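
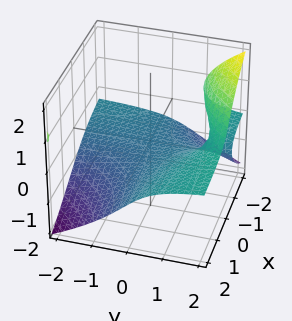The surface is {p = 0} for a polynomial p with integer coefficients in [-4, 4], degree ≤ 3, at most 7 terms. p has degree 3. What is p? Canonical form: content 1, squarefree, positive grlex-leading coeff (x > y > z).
The degree is 3 — the shape is more complex than any degree-2 surface.
Observable constraints: no x-intercept at any integer in the box.
Assembling these constraints gives the stated polynomial.

3*x*y*z + 3*z^3 - 2*y + 3*z + 3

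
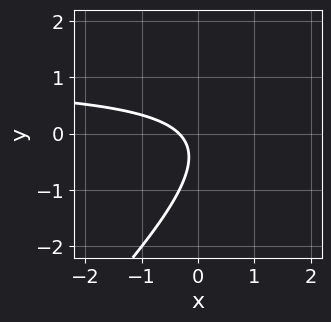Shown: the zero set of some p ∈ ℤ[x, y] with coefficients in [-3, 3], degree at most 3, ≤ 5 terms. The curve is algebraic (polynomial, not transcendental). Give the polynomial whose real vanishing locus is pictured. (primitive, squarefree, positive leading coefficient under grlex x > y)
3*x*y - 3*y^2 - 3*x - 2*y - 1

1. Degree: the shape is more complex than any degree-1 curve, so deg p = 2.
2. Checking where it meets the axes: the curve avoids every integer y-axis point in the box.
3. Assembling these constraints gives the stated polynomial.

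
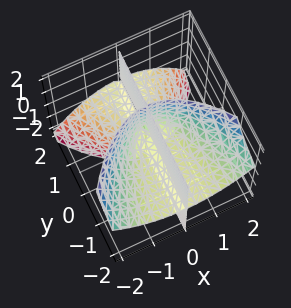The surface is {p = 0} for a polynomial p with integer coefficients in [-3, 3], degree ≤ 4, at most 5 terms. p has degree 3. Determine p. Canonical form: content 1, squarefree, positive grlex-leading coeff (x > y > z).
2*x^3 + 3*x*y*z - x*z

(a) The picture has 3 separate pieces. They look like related sheets of one shape, so recover p as a whole.
(b) The degree is 3 — a generic line meets the surface in up to 3 points.
(c) Checking where it meets the axes: the visible z-axis segment lies entirely on the surface; it meets the x-axis at x = 0 (among the integer gridlines); the visible y-axis segment lies entirely on the surface.
(d) Matching integer coefficients to the picture gives p.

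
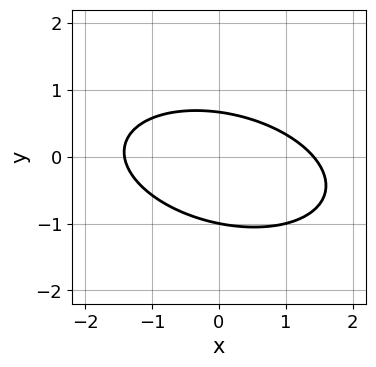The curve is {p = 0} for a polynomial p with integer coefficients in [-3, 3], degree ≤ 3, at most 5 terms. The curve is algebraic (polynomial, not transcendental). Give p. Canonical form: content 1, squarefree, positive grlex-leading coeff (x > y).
x^2 + x*y + 3*y^2 + y - 2

First, degree: the shape is more complex than any degree-1 curve, so deg p = 2.
Then, checking where it meets the axes: it crosses the y-axis at the gridline y = -1.
Finally, fitting integer coefficients to these (and the overall shape) gives p.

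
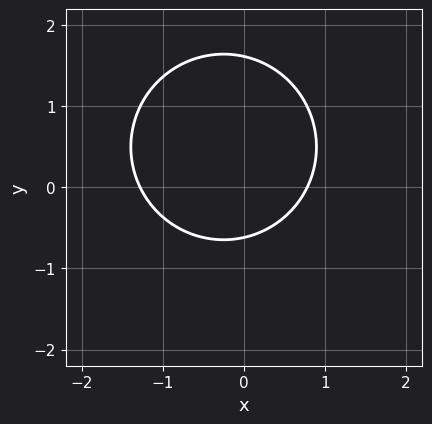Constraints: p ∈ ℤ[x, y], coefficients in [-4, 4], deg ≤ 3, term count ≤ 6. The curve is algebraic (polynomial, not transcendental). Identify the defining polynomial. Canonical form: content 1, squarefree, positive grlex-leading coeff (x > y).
First, the degree is 2 — the shape is more complex than any degree-1 curve.
Finally, matching integer coefficients to the picture gives p.

2*x^2 + 2*y^2 + x - 2*y - 2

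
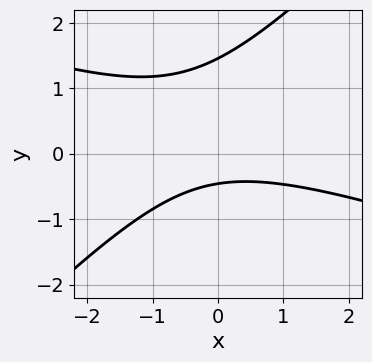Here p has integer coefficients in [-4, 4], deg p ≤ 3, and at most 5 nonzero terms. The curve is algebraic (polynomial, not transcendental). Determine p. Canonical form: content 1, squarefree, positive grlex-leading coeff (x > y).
Degree: a generic line meets the curve in up to 2 points, so deg p = 2.
Observable constraints: the curve avoids every integer x-axis point in the box.
Together with the visible shape, these determine p as stated.

x^2 + 2*x*y - 3*y^2 + 3*y + 2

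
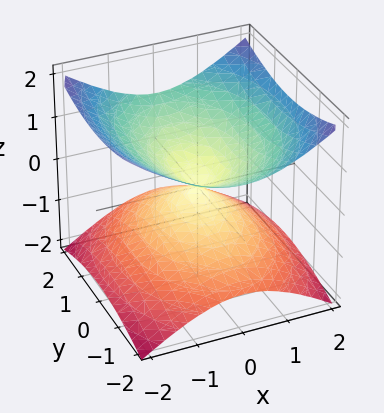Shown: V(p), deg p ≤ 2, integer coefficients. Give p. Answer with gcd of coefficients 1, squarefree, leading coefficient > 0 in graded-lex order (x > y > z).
2*x^2 + y^2 - 3*z^2

(a) deg p = 2. Two nappes meeting at a single point; a quadric.
(b) Symmetries: the z ↦ −z reflection is a symmetry, so z appears only in even powers; mirror symmetry x ↦ −x ⇒ only even powers of x; the y ↦ −y reflection is a symmetry, so y appears only in even powers.
(c) Against the integer gridlines: one x-axis crossing is at x = 0; it crosses the y-axis at the gridline y = 0.
(d) Together with the visible shape, these determine p as stated.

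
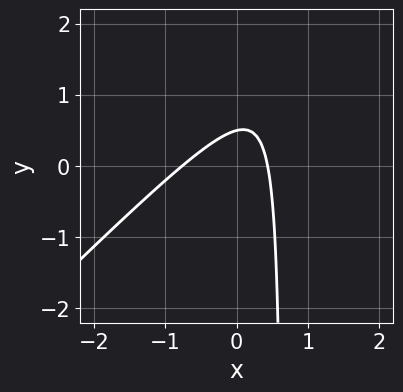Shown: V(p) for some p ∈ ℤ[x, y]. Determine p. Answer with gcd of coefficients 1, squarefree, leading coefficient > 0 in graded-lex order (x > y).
(a) The degree is 2 — a generic line meets the curve in up to 2 points.
(b) Solving for integer coefficients yields p as stated.

3*x^2 - 3*x*y + x + 2*y - 1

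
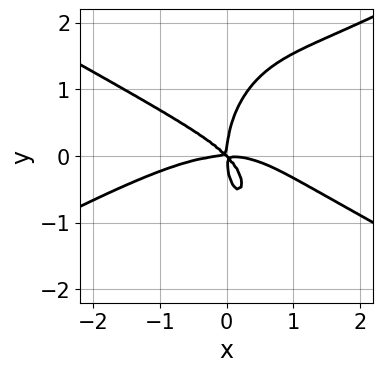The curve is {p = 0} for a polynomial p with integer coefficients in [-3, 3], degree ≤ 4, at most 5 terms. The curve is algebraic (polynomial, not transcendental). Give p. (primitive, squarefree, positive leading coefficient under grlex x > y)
x^4 - 3*x^2*y^2 - y^4 + 3*x^2*y + 3*x*y^2

First, the degree is 4 — no degree-3 curve has this shape.
Then, observable constraints: it meets the y-axis at y = 0 (among the integer gridlines); one x-axis crossing is at x = 0.
Finally, matching integer coefficients to the picture gives p.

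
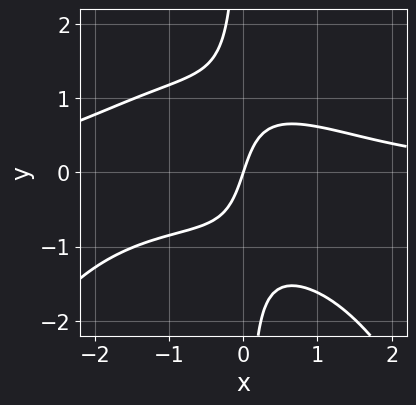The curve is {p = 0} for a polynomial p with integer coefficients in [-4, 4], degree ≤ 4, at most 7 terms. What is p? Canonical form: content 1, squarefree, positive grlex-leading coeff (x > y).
The degree is 4 — no degree-3 curve has this shape.
From the visible intercepts: one x-axis crossing is at x = 0; it crosses the y-axis at the gridline y = 0.
Matching integer coefficients to the picture gives p.

x^3*y + x^2*y + 3*x*y^2 - 3*x + y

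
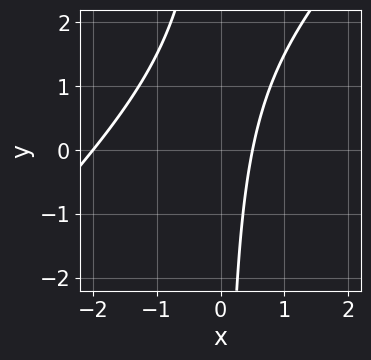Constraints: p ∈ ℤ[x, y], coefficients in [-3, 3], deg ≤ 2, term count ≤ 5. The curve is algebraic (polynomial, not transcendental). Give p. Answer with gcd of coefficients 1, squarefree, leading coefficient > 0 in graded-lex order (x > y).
The degree is 2 — no degree-1 curve has this shape.
From the axis intercepts and sections: it crosses the x-axis at the gridline x = -2; the curve avoids every integer y-axis point in the box.
Matching integer coefficients to the picture gives p.

2*x^2 - 2*x*y + 3*x - 2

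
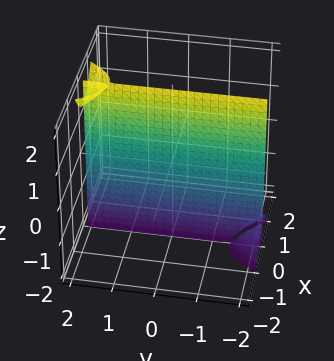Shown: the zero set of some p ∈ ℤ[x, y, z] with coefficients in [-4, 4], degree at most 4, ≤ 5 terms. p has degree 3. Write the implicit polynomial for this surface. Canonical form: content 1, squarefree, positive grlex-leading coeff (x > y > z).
The picture has 3 separate pieces. Treating them together as one polynomial.
deg p = 3. The shape is more complex than any degree-2 surface.
From the axis intercepts and sections: every point of the y-axis in the box is on the surface; the visible z-axis segment lies entirely on the surface; it crosses the x-axis at the gridline x = 0.
These observations pin down the coefficients.

2*x^3 - x*y*z + 3*x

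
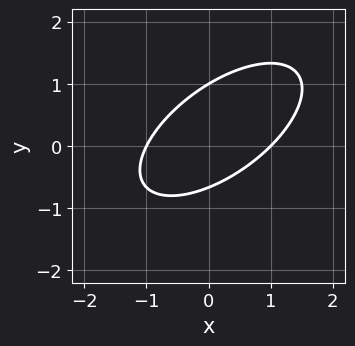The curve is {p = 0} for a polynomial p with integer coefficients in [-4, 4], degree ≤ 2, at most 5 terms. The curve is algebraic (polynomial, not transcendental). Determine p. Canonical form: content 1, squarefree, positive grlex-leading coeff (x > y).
2*x^2 - 3*x*y + 3*y^2 - y - 2

1. Degree: the shape is more complex than any degree-1 curve, so deg p = 2.
2. From the axis intercepts and sections: the x-axis gridline crossings are at x ∈ {-1, 1}; one y-axis crossing is at y = 1.
3. Matching integer coefficients to the picture gives p.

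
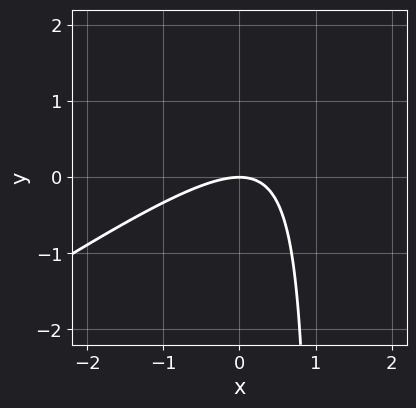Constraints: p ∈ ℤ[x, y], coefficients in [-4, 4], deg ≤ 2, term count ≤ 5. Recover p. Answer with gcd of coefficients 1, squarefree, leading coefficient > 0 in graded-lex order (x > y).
The degree is 2 — no degree-1 curve has this shape.
From the visible intercepts: it meets the y-axis at y = 0 (among the integer gridlines); it meets the x-axis at x = 0 (among the integer gridlines).
These observations pin down the coefficients.

2*x^2 - 3*x*y + 3*y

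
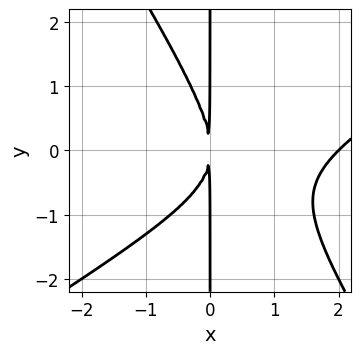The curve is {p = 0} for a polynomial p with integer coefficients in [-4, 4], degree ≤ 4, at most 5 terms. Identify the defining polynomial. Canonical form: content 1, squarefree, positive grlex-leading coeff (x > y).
deg p = 3.
Observable constraints: the visible y-axis segment lies entirely on the curve; it crosses the x-axis at the gridline x = 2.
Solving for integer coefficients yields p as stated.

x^3 - x^2*y - x*y^2 - 2*x^2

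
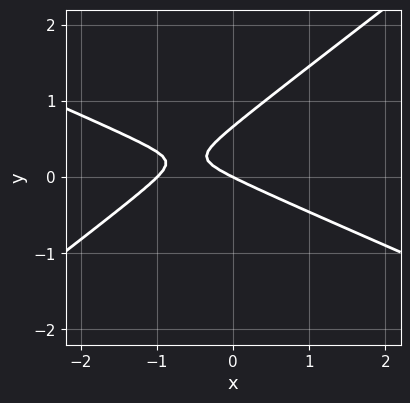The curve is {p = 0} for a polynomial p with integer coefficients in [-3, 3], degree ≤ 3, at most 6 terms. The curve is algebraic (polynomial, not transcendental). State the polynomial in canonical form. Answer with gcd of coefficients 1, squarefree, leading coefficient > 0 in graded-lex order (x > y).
First, degree: the shape is more complex than any degree-1 curve, so deg p = 2.
Then, from the axis intercepts and sections: the x-axis gridline crossings are at x ∈ {-1, 0}; one y-axis crossing is at y = 0.
Finally, putting this together gives p.

x^2 + x*y - 3*y^2 + x + 2*y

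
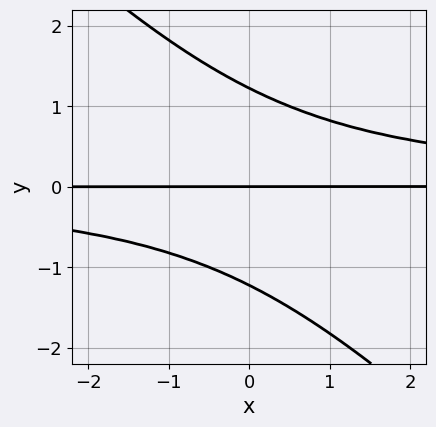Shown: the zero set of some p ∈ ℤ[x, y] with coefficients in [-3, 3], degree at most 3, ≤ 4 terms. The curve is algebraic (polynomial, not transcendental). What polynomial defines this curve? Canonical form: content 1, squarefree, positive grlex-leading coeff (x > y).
2*x*y^2 + 2*y^3 - 3*y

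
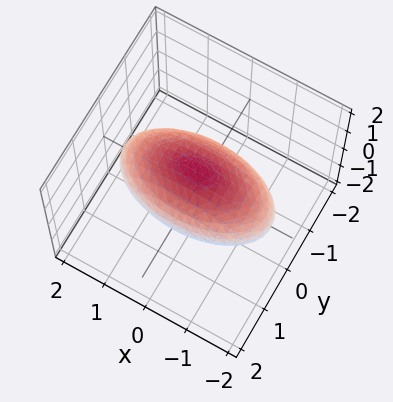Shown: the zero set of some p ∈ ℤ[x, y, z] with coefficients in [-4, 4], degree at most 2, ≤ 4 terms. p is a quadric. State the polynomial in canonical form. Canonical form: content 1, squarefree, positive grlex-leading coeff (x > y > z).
x^2 + 3*y^2 + 3*z^2 - 3

1. deg p = 2. A closed, bounded, convex surface; a quadric.
2. Symmetries: mirror symmetry x ↦ −x ⇒ only even powers of x; mirror symmetry z ↦ −z ⇒ only even powers of z; the y ↦ −y reflection is a symmetry, so y appears only in even powers.
3. Against the integer gridlines: among the integer gridlines, it crosses the z-axis at z ∈ {-1, 1}; the y-axis gridline crossings are at y ∈ {-1, 1}.
4. Solving for integer coefficients yields p as stated.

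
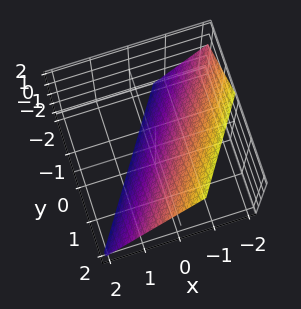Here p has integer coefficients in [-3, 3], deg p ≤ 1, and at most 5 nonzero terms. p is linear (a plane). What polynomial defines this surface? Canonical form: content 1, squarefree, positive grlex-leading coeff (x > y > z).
(a) The degree is 1 — the surface is flat (a plane).
(b) From the axis intercepts and sections: it meets the z-axis at z = -1 (among the integer gridlines); it crosses the y-axis at the gridline y = 1.
(c) Assembling these constraints gives the stated polynomial.

3*x - 2*y + 2*z + 2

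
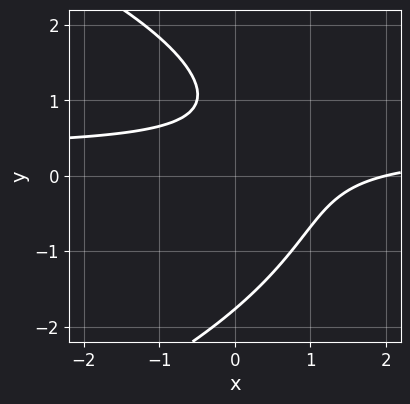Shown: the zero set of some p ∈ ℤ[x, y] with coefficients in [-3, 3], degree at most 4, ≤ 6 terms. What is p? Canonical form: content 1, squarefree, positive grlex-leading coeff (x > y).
y^3 + 3*x*y - x - 2*y + 2

1. Degree: the shape is more complex than any degree-2 curve, so deg p = 3.
2. Reading off the gridlines: it meets the x-axis at x = 2 (among the integer gridlines).
3. Matching integer coefficients to the picture gives p.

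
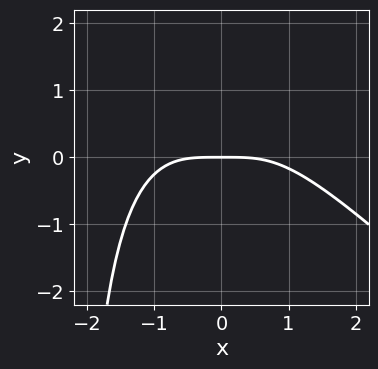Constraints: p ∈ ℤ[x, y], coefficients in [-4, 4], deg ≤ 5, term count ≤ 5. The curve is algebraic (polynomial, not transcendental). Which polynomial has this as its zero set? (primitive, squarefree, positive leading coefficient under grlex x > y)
The degree is 4 — a generic line meets the curve in up to 4 points.
Observable constraints: it meets the y-axis at y = 0 (among the integer gridlines); it meets the x-axis at x = 0 (among the integer gridlines).
Matching integer coefficients to the picture gives p.

x^4 + x^3*y + 2*x^2*y + 3*y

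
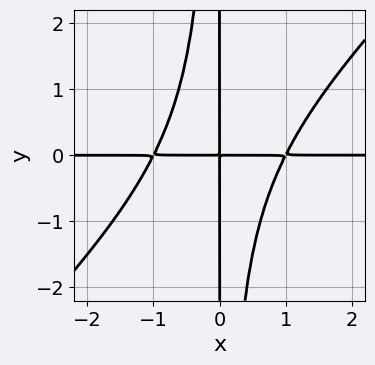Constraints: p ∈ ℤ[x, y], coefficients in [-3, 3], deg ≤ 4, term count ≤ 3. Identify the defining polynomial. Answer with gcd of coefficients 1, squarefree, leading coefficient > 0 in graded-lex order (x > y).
x^3*y - x^2*y^2 - x*y

1. The degree is 4 — no degree-3 curve has this shape.
2. Observable constraints: every point of the x-axis in the box is on the curve; the visible y-axis segment lies entirely on the curve.
3. Fitting integer coefficients to these (and the overall shape) gives p.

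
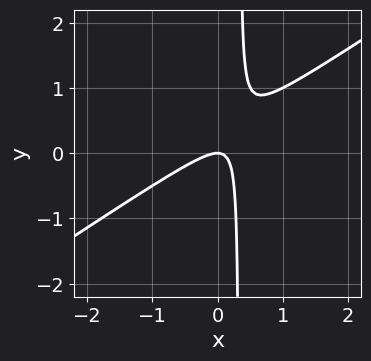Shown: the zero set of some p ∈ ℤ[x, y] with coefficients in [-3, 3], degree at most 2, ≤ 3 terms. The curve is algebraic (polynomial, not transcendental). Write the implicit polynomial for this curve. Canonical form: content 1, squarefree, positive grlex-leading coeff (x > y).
2*x^2 - 3*x*y + y

(a) deg p = 2.
(b) Checking where it meets the axes: it meets the y-axis at y = 0 (among the integer gridlines); it crosses the x-axis at the gridline x = 0.
(c) Putting this together gives p.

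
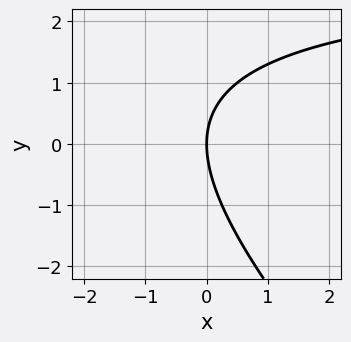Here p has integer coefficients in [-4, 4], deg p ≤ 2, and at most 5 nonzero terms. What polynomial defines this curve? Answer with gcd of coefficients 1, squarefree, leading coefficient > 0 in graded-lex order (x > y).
x*y + y^2 - 3*x

First, degree: a generic line meets the curve in up to 2 points, so deg p = 2.
Then, against the integer gridlines: one x-axis crossing is at x = 0; one y-axis crossing is at y = 0.
Finally, matching integer coefficients to the picture gives p.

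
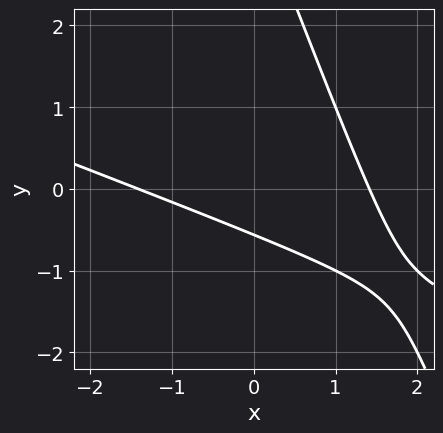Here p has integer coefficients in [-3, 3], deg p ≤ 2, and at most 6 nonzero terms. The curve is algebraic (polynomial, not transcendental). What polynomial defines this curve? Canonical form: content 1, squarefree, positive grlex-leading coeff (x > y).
The degree is 2 — no degree-1 curve has this shape.
Solving for integer coefficients yields p as stated.

x^2 + 3*x*y + y^2 - 3*y - 2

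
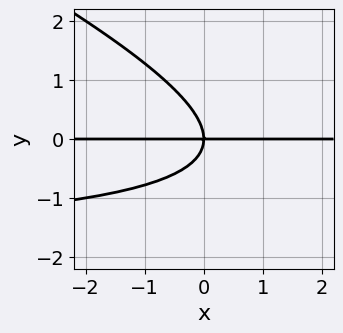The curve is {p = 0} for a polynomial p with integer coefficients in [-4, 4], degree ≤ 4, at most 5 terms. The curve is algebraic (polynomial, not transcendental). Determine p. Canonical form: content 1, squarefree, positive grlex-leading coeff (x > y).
x*y^2 + 2*y^3 + 2*x*y

First, degree: a generic line meets the curve in up to 3 points, so deg p = 3.
Then, from the visible intercepts: the visible x-axis segment lies entirely on the curve; it meets the y-axis at y = 0 (among the integer gridlines).
Finally, fitting integer coefficients to these (and the overall shape) gives p.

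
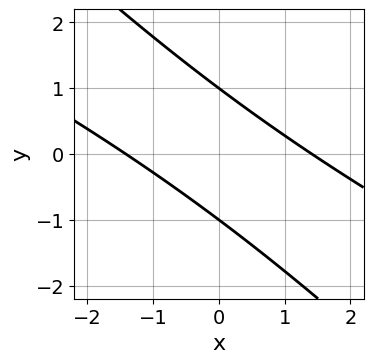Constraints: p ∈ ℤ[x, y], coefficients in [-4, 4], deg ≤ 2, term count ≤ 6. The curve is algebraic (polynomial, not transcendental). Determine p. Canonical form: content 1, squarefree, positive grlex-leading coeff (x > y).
x^2 + 3*x*y + 2*y^2 - 2

1. The degree is 2 — the shape is more complex than any degree-1 curve.
2. From the axis intercepts and sections: among the integer gridlines, it crosses the y-axis at y ∈ {-1, 1}.
3. Solving for integer coefficients yields p as stated.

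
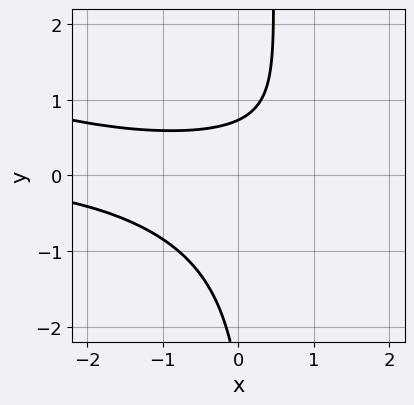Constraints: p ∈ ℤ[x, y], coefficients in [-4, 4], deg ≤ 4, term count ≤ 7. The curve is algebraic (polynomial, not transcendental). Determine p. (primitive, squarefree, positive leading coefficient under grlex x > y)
The degree is 3 — a generic line meets the curve in up to 3 points.
From the axis intercepts and sections: no x-intercept at any integer in the box.
Fitting integer coefficients to these (and the overall shape) gives p.

x^2*y + 3*x*y^2 - y^2 - 2*y + 2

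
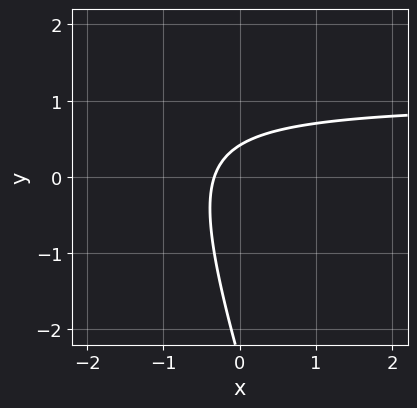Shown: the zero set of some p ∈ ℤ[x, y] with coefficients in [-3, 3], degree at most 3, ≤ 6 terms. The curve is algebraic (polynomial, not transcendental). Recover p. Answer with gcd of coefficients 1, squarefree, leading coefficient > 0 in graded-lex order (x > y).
First, the degree is 2 — a generic line meets the curve in up to 2 points.
Finally, solving for integer coefficients yields p as stated.

3*x*y + y^2 - 3*x + 2*y - 1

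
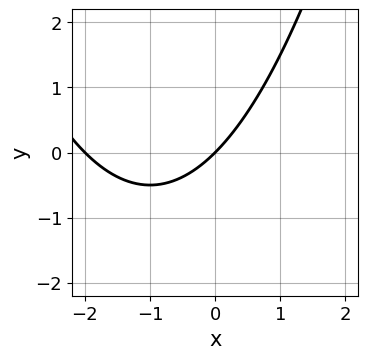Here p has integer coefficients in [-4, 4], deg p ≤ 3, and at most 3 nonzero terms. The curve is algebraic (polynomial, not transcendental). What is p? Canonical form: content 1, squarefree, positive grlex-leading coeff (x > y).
Degree: the shape is more complex than any degree-1 curve, so deg p = 2.
From the visible intercepts: it crosses the y-axis at the gridline y = 0; the x-axis gridline crossings are at x ∈ {-2, 0}.
These observations pin down the coefficients.

x^2 + 2*x - 2*y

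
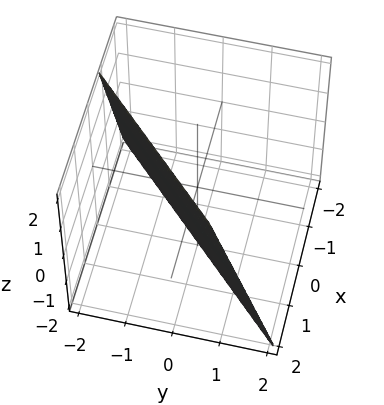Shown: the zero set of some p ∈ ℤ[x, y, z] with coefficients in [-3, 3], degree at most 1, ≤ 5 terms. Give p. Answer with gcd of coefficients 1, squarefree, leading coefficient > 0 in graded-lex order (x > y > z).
1. deg p = 1. Every cross-section is a straight line — this is a plane.
2. Observable constraints: one z-axis crossing is at z = -2.
3. Solving for integer coefficients yields p as stated.

3*x - 3*y - z - 2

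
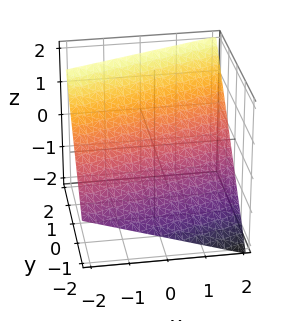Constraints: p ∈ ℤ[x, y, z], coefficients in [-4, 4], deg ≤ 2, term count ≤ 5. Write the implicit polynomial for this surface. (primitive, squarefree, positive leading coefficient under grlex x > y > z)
x - 3*y + 3*z - 2

deg p = 1. The surface is flat (a plane).
Against the integer gridlines: it crosses the x-axis at the gridline x = 2.
These observations pin down the coefficients.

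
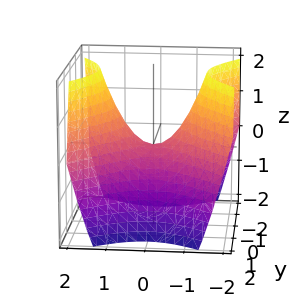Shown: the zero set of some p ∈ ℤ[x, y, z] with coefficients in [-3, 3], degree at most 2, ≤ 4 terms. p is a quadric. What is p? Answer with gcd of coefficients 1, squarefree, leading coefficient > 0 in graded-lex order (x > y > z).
First, the degree is 2 — a saddle surface; a quadric.
Next, symmetries: the x ↦ −x reflection is a symmetry, so x appears only in even powers; mirror symmetry y ↦ −y ⇒ only even powers of y.
Next, reading off the gridlines: it crosses the x-axis at the gridline x = 0; it crosses the z-axis at the gridline z = 0; it crosses the y-axis at the gridline y = 0.
Finally, together with the visible shape, these determine p as stated.

x^2 - y^2 - z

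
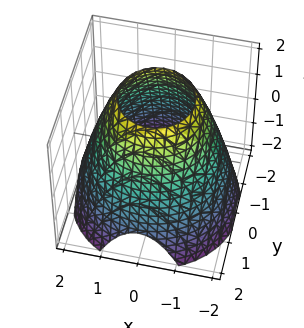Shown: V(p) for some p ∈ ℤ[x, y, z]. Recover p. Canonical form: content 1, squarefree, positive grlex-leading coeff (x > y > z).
x^2 + y^2 + z - 3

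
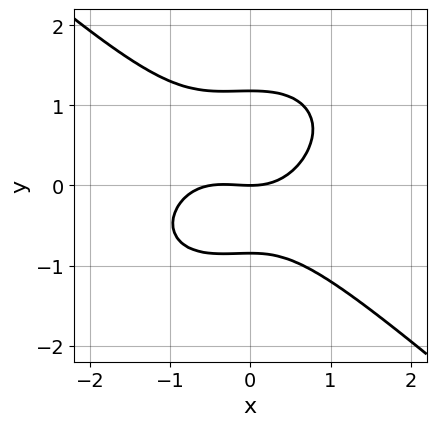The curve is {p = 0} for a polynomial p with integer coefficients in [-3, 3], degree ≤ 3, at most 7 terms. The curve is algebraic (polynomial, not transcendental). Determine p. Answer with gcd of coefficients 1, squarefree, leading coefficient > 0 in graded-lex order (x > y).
1. The degree is 3 — a generic line meets the curve in up to 3 points.
2. Checking where it meets the axes: one y-axis crossing is at y = 0; it meets the x-axis at x = 0 (among the integer gridlines).
3. The integer polynomial consistent with all of this is the stated p.

2*x^3 + 3*y^3 + x^2 - y^2 - 3*y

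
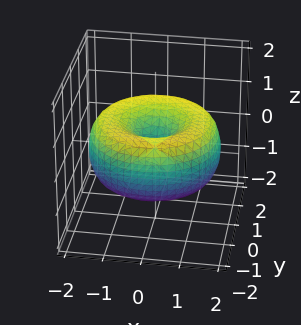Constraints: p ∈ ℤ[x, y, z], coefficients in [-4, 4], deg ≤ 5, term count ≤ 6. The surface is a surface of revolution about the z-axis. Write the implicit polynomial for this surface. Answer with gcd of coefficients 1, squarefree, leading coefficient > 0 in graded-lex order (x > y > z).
x^4 + 2*x^2*y^2 + y^4 - 3*x^2 - 3*y^2 + 3*z^2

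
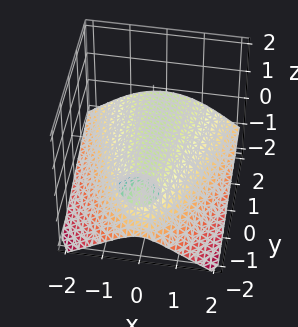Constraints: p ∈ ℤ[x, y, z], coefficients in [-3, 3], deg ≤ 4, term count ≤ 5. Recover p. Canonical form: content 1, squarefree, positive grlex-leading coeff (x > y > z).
z^3 + 2*x^2 + 2*y*z + 3*z

1. There are 2 components. They look like related sheets of one shape, so recover p as a whole.
2. deg p = 3. No degree-2 surface has this shape.
3. Observable constraints: it crosses the x-axis at the gridline x = 0; every point of the y-axis in the box is on the surface.
4. These observations pin down the coefficients.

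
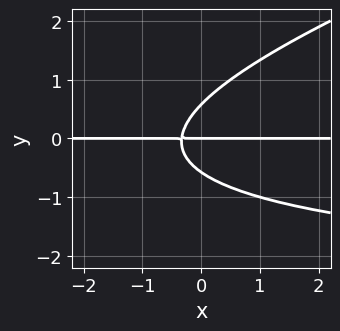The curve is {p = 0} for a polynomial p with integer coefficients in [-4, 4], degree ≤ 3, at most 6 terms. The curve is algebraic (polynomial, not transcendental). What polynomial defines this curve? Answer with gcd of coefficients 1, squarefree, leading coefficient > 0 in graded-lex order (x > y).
x*y^2 - 3*y^3 + 3*x*y + y

First, the degree is 3 — the shape is more complex than any degree-2 curve.
Then, reading off the gridlines: the visible x-axis segment lies entirely on the curve; it crosses the y-axis at the gridline y = 0.
Finally, putting this together gives p.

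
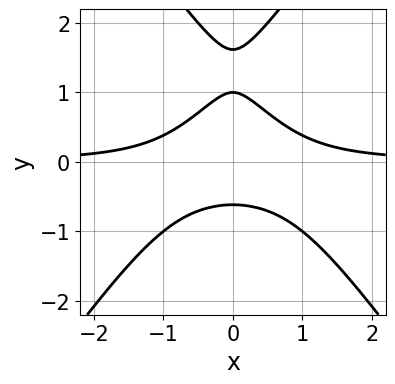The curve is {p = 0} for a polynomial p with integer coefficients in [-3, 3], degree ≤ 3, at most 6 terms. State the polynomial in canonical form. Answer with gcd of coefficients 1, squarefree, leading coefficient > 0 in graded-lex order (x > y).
First, the degree is 3 — a generic line meets the curve in up to 3 points.
Next, symmetries: it's symmetric under x → −x, forcing even powers of x.
Then, observable constraints: the curve avoids every integer x-axis point in the box; it crosses the y-axis at the gridline y = 1.
Finally, putting this together gives p.

2*x^2*y - y^3 + 2*y^2 - 1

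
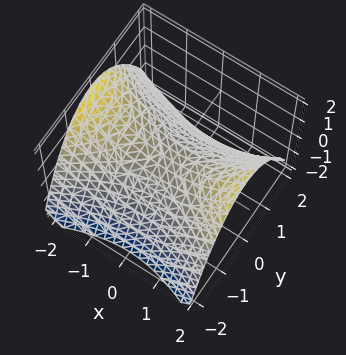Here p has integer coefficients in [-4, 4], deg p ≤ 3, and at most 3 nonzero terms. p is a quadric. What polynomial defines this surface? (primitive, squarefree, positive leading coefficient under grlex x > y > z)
(a) Degree: a hyperbolic paraboloid; a quadric, so deg p = 2.
(b) Symmetries: the x ↦ −x reflection is a symmetry, so x appears only in even powers; it's symmetric under y → −y, forcing even powers of y.
(c) From the axis intercepts and sections: one z-axis crossing is at z = 0; one y-axis crossing is at y = 0; it crosses the x-axis at the gridline x = 0.
(d) Fitting integer coefficients to these (and the overall shape) gives p.

x^2 - 2*y^2 - 3*z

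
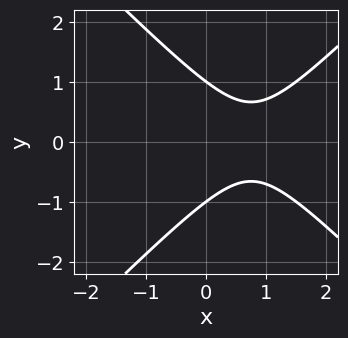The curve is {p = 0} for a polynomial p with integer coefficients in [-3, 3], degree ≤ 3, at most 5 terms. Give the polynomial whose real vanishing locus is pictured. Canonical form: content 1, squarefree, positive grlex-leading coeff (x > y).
First, the degree is 2 — no degree-1 curve has this shape.
Then, symmetries: mirror symmetry y ↦ −y ⇒ only even powers of y.
Then, from the visible intercepts: the y-axis gridline crossings are at y ∈ {-1, 1}; no x-intercept at any integer in the box.
Finally, these observations pin down the coefficients.

2*x^2 - 2*y^2 - 3*x + 2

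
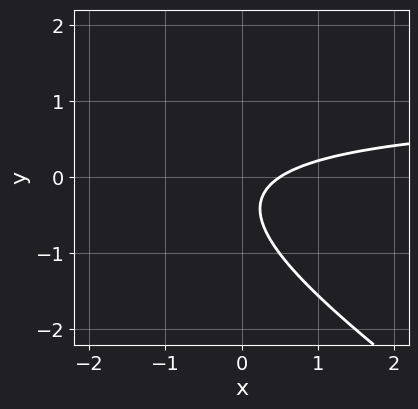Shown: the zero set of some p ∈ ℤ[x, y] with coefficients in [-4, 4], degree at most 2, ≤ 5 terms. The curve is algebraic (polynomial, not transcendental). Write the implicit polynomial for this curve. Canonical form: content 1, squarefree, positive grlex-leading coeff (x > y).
2*x*y + 3*y^2 - 2*x + 2*y + 1

(a) deg p = 2.
(b) Observable constraints: no y-intercept at any integer in the box.
(c) Together with the visible shape, these determine p as stated.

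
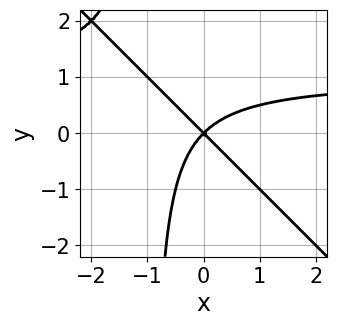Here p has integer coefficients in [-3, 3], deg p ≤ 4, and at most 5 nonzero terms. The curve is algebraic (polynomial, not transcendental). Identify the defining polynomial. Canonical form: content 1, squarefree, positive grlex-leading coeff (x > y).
x^2*y + x*y^2 - x^2 + y^2

deg p = 3.
Reading off the gridlines: it crosses the x-axis at the gridline x = 0; it crosses the y-axis at the gridline y = 0.
Assembling these constraints gives the stated polynomial.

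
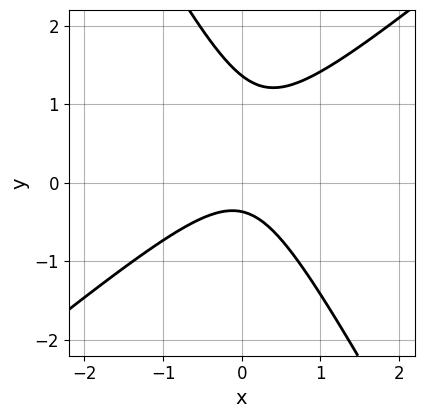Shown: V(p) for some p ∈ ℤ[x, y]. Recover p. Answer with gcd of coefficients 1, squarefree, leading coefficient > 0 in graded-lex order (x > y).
3*x^2 - 2*x*y - 2*y^2 + 2*y + 1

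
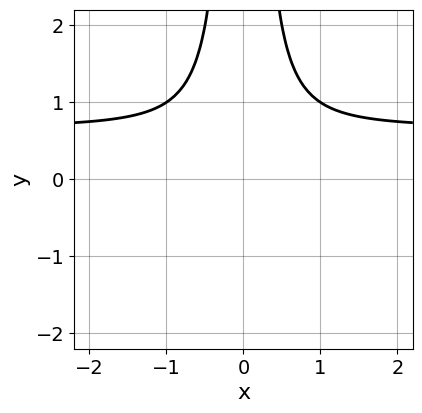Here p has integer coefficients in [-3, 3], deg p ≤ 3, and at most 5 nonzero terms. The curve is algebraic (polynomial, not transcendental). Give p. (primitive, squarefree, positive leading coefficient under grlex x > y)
3*x^2*y - 2*x^2 - 1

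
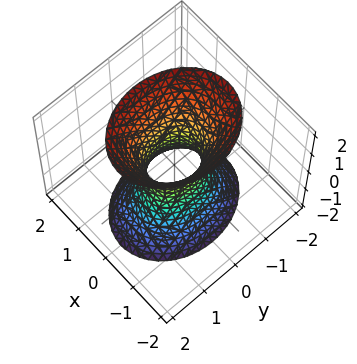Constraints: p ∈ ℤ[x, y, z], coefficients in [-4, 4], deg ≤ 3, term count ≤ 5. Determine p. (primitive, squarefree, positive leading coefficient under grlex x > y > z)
First, deg p = 2. An hourglass — one-sheet hyperboloid; a quadric.
Next, symmetries: the z ↦ −z reflection is a symmetry, so z appears only in even powers; mirror symmetry x ↦ −x ⇒ only even powers of x; the y ↦ −y reflection is a symmetry, so y appears only in even powers.
Next, observable constraints: the surface avoids every integer z-axis point in the box.
Finally, the integer polynomial consistent with all of this is the stated p.

3*x^2 + 2*y^2 - z^2 - 1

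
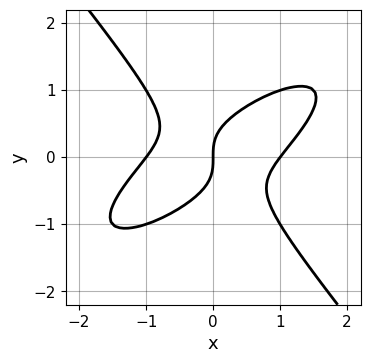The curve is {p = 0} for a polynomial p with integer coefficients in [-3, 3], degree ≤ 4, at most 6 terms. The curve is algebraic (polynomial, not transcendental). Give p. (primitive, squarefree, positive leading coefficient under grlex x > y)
1. Degree: no degree-2 curve has this shape, so deg p = 3.
2. Observable constraints: one y-axis crossing is at y = 0; the x-axis gridline crossings are at x ∈ {-1, 0, 1}.
3. Putting this together gives p.

2*x^3 - 3*x^2*y + 3*y^3 - 2*x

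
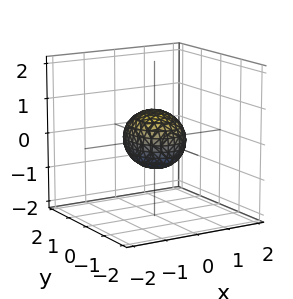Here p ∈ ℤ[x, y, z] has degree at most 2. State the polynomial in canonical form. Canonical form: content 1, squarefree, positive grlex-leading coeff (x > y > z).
3*x^2 + 2*y^2 + 3*z^2 - 2

deg p = 2. Bounded and convex; a quadric.
Symmetries: the x ↦ −x reflection is a symmetry, so x appears only in even powers; mirror symmetry z ↦ −z ⇒ only even powers of z; it's symmetric under y → −y, forcing even powers of y.
Checking where it meets the axes: the y-axis gridline crossings are at y ∈ {-1, 1}.
The integer polynomial consistent with all of this is the stated p.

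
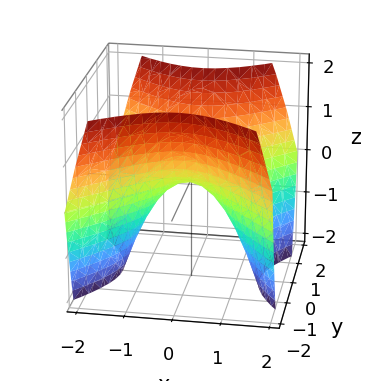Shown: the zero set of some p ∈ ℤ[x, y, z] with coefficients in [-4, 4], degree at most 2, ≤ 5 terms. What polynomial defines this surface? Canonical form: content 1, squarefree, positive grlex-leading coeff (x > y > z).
First, degree: a hyperbolic paraboloid; a quadric, so deg p = 2.
Next, symmetries: mirror symmetry y ↦ −y ⇒ only even powers of y; the x ↦ −x reflection is a symmetry, so x appears only in even powers.
Next, observable constraints: it meets the y-axis at y = 0 (among the integer gridlines); it meets the z-axis at z = 0 (among the integer gridlines); it meets the x-axis at x = 0 (among the integer gridlines).
Finally, together with the visible shape, these determine p as stated.

x^2 - y^2 + z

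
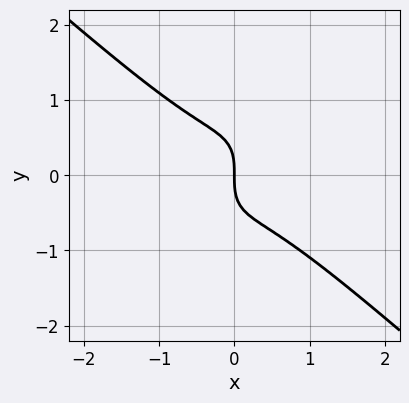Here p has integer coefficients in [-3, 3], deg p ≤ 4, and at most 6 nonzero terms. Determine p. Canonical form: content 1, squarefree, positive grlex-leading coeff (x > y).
First, the degree is 3 — a generic line meets the curve in up to 3 points.
Next, from the visible intercepts: it crosses the x-axis at the gridline x = 0; it crosses the y-axis at the gridline y = 0.
Finally, these observations pin down the coefficients.

3*x^3 - 2*x*y^2 + 2*y^3 + 2*x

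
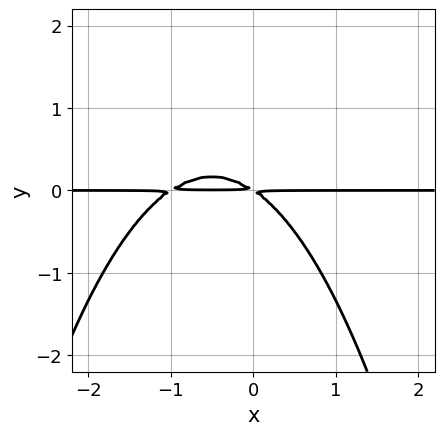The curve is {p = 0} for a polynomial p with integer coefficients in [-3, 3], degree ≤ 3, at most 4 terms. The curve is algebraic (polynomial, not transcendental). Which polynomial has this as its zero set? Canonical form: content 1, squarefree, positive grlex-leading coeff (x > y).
First, deg p = 3. No degree-2 curve has this shape.
Then, from the axis intercepts and sections: the visible x-axis segment lies entirely on the curve.
Finally, putting this together gives p.

2*x^2*y + 2*x*y + 3*y^2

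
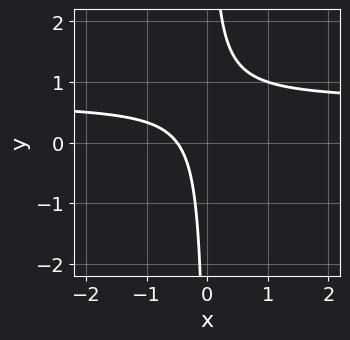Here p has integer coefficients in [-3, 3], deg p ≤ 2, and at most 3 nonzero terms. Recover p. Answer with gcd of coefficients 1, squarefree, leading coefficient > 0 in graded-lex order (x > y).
1. The degree is 2 — the shape is more complex than any degree-1 curve.
2. From the visible intercepts: it misses every integer gridline on the y-axis.
3. Fitting integer coefficients to these (and the overall shape) gives p.

3*x*y - 2*x - 1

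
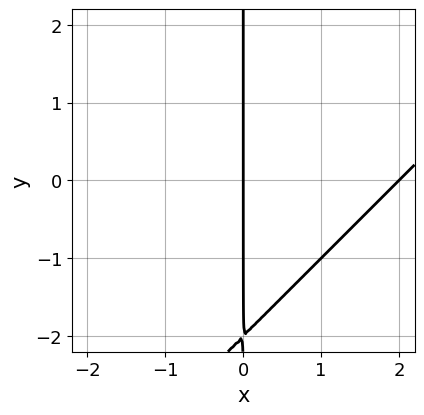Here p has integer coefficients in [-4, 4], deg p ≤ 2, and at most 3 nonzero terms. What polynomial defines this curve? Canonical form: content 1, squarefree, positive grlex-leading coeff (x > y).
x^2 - x*y - 2*x

deg p = 2. A generic line meets the curve in up to 2 points.
From the visible intercepts: the visible y-axis segment lies entirely on the curve; the x-axis gridline crossings are at x ∈ {0, 2}.
Solving for integer coefficients yields p as stated.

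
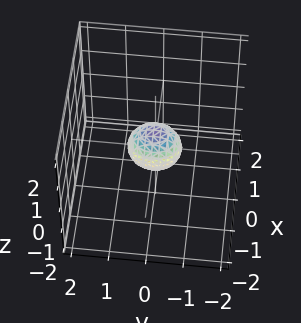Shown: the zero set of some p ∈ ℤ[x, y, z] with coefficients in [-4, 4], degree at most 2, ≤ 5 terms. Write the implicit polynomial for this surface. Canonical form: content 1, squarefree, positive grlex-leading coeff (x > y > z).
First, degree: bounded and convex; a quadric, so deg p = 2.
Then, symmetries: the x ↦ −x reflection is a symmetry, so x appears only in even powers; it's symmetric under z → −z, forcing even powers of z; it's symmetric under y → −y, forcing even powers of y.
Finally, assembling these constraints gives the stated polynomial.

3*x^2 + 2*y^2 + 2*z^2 - 1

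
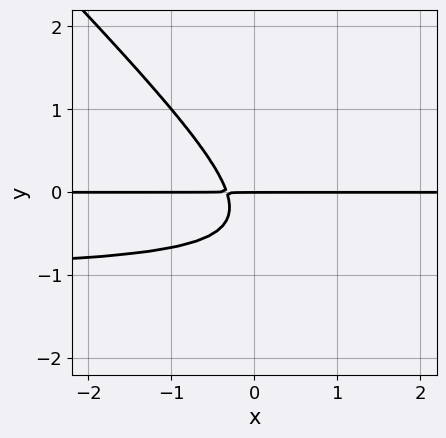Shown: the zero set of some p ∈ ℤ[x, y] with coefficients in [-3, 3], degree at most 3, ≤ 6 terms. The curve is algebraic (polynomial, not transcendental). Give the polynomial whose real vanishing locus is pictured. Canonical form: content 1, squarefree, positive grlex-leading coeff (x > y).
3*x*y^2 + 3*y^3 + 3*x*y + 2*y^2 + y

(a) Degree: the shape is more complex than any degree-2 curve, so deg p = 3.
(b) Reading off the gridlines: the visible x-axis segment lies entirely on the curve; it meets the y-axis at y = 0 (among the integer gridlines).
(c) The integer polynomial consistent with all of this is the stated p.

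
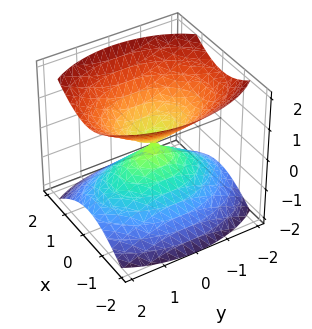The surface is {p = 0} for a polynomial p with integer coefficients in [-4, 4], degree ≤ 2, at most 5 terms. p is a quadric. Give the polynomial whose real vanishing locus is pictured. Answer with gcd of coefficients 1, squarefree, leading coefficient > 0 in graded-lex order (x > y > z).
2*x^2 + y^2 - 2*z^2

(a) I count 2 distinct pieces. Treating them together as one polynomial.
(b) Degree: a double cone through the origin; a quadric, so deg p = 2.
(c) Symmetries: the x ↦ −x reflection is a symmetry, so x appears only in even powers; it's symmetric under y → −y, forcing even powers of y; it's symmetric under z → −z, forcing even powers of z.
(d) Reading off the gridlines: it meets the z-axis at z = 0 (among the integer gridlines); it crosses the y-axis at the gridline y = 0; it meets the x-axis at x = 0 (among the integer gridlines).
(e) Matching integer coefficients to the picture gives p.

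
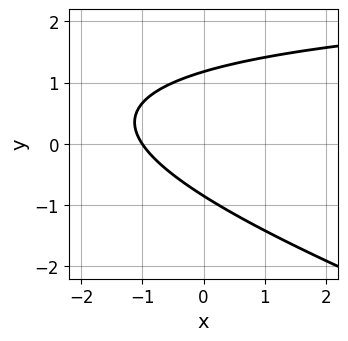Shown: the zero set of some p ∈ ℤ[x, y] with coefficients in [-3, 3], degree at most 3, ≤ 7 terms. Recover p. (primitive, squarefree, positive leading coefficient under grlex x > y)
(a) The degree is 2 — a generic line meets the curve in up to 2 points.
(b) Observable constraints: it meets the x-axis at x = -1 (among the integer gridlines).
(c) Assembling these constraints gives the stated polynomial.

x*y + 3*y^2 - 3*x - y - 3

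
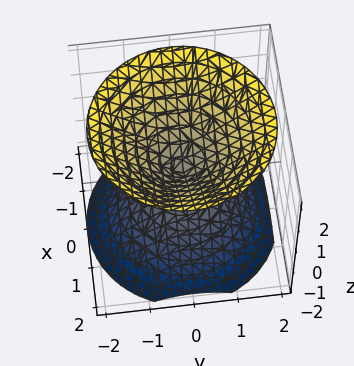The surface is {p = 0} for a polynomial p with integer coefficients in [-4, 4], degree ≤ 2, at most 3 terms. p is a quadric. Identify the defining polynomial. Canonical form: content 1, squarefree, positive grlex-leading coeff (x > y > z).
x^2 + y^2 - z^2

1. I count 2 distinct pieces. They look like related sheets of one shape, so recover p as a whole.
2. Degree: two nappes meeting at a single point; a quadric, so deg p = 2.
3. Symmetry: every cross-section ⟂ z is a circle, so x, y appear only via x² + y²; the z ↦ −z reflection is a symmetry, so z appears only in even powers.
4. Reading off the gridlines: it meets the y-axis at y = 0 (among the integer gridlines); a circular section at z = 1 has radius exactly 1; it meets the x-axis at x = 0 (among the integer gridlines); it crosses the z-axis at the gridline z = 0.
5. These observations pin down the coefficients.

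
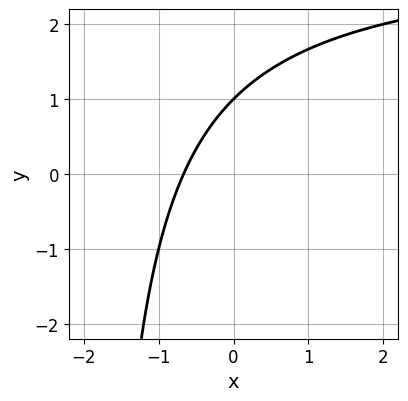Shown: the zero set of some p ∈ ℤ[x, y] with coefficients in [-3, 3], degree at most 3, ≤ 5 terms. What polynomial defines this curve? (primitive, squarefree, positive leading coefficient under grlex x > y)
x*y - 3*x + 2*y - 2

The degree is 2 — the shape is more complex than any degree-1 curve.
Observable constraints: one y-axis crossing is at y = 1.
Matching integer coefficients to the picture gives p.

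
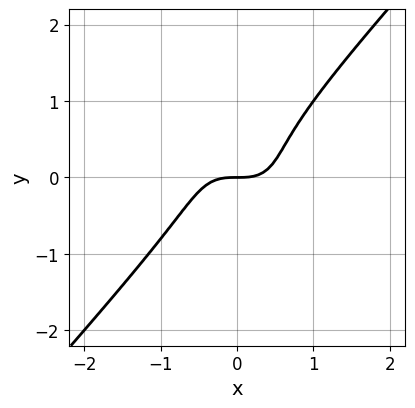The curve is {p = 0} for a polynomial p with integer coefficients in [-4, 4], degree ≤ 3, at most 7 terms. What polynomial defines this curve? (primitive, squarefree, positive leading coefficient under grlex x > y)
1. deg p = 3.
2. Against the integer gridlines: it meets the x-axis at x = 0 (among the integer gridlines); it meets the y-axis at y = 0 (among the integer gridlines).
3. Fitting integer coefficients to these (and the overall shape) gives p.

3*x^3 + x^2*y - 3*y^3 + y^2 - 2*y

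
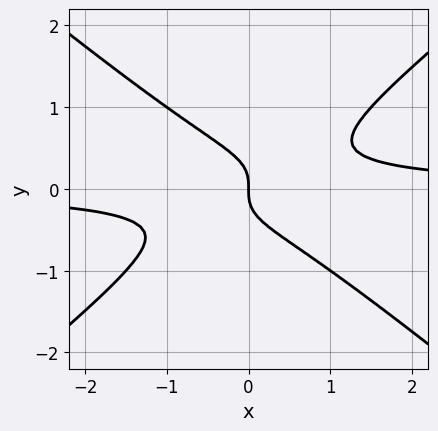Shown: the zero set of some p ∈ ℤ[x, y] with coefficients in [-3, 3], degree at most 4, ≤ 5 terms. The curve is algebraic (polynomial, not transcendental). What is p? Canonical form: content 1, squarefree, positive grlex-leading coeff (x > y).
(a) The degree is 3 — no degree-2 curve has this shape.
(b) Observable constraints: one x-axis crossing is at x = 0; it meets the y-axis at y = 0 (among the integer gridlines).
(c) Assembling these constraints gives the stated polynomial.

2*x^2*y - 3*y^3 - x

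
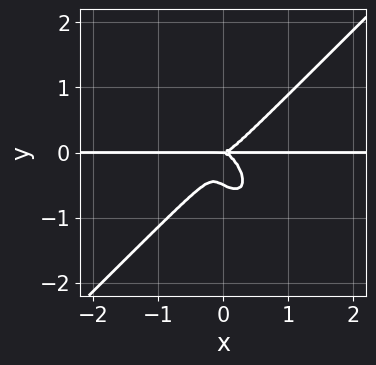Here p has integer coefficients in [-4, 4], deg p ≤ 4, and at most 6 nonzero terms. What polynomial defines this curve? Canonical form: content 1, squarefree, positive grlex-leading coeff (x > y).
3*x^3*y - x*y^3 - 2*y^4 - y^3

First, degree: the shape is more complex than any degree-3 curve, so deg p = 4.
Next, observable constraints: it meets the y-axis at y = 0 (among the integer gridlines); every point of the x-axis in the box is on the curve.
Finally, together with the visible shape, these determine p as stated.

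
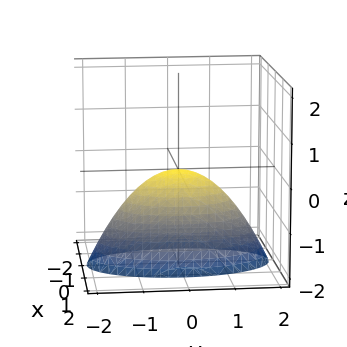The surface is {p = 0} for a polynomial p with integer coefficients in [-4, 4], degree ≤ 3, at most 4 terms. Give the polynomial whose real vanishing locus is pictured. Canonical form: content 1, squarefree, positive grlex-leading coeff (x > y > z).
First, degree: a paraboloid; a quadric, so deg p = 2.
Next, symmetries: the y ↦ −y reflection is a symmetry, so y appears only in even powers; the x ↦ −x reflection is a symmetry, so x appears only in even powers.
Next, against the integer gridlines: it crosses the x-axis at the gridline x = 0; one z-axis crossing is at z = 0.
Finally, together with the visible shape, these determine p as stated.

3*x^2 + y^2 + 2*z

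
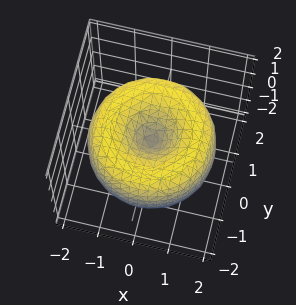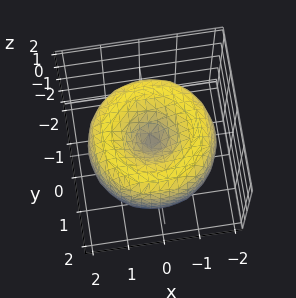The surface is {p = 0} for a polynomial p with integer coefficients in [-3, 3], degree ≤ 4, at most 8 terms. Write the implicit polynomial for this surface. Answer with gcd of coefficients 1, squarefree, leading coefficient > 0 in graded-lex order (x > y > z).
x^4 + 2*x^2*y^2 + y^4 - 3*x^2 - 3*y^2 + 2*z^2

1. Degree: no degree-3 surface has this shape, so deg p = 4.
2. By symmetry, every cross-section ⟂ z is a circle, so x, y appear only via x² + y².
3. From the visible intercepts: it crosses the y-axis at the gridline y = 0; it crosses the x-axis at the gridline x = 0.
4. Solving for integer coefficients yields p as stated.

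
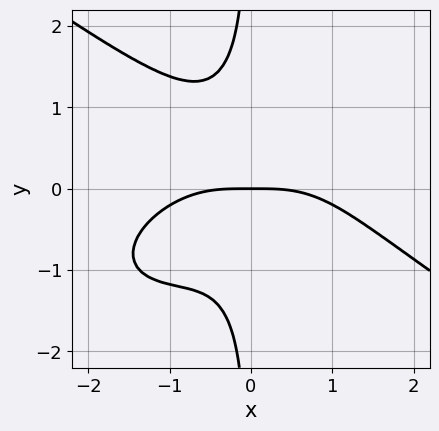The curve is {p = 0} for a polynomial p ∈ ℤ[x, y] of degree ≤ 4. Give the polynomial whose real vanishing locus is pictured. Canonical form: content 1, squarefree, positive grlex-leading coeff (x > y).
x^4 + 3*x*y^3 + 3*x^2*y + 2*y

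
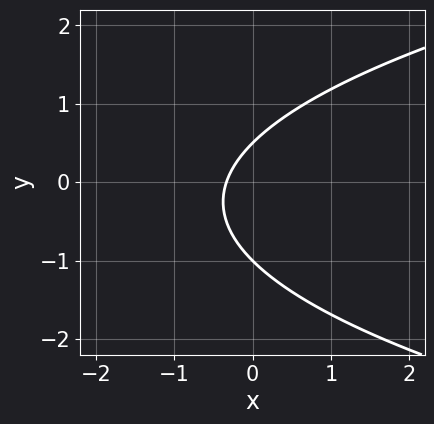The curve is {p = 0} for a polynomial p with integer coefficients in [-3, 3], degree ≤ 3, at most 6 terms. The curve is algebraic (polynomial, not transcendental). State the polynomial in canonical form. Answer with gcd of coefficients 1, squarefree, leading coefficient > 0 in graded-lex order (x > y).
2*y^2 - 3*x + y - 1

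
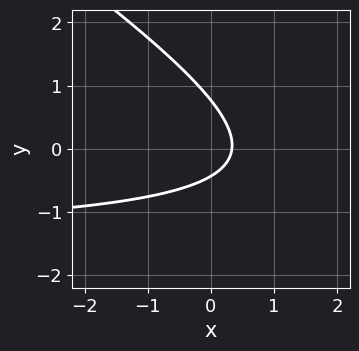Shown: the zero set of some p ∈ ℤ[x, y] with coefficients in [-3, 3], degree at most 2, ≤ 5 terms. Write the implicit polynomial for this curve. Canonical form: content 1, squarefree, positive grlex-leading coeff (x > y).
(a) deg p = 2. No degree-1 curve has this shape.
(b) The integer polynomial consistent with all of this is the stated p.

2*x*y + 3*y^2 + 3*x - y - 1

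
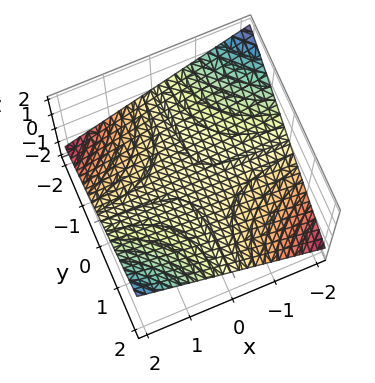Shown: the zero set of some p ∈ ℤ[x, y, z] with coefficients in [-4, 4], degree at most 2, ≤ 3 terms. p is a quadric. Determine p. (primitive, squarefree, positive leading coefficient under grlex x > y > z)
x*y - 3*z

(a) Degree: a hyperbolic paraboloid; a quadric, so deg p = 2.
(b) Against the integer gridlines: it meets the z-axis at z = 0 (among the integer gridlines); the visible x-axis segment lies entirely on the surface; the visible y-axis segment lies entirely on the surface.
(c) Assembling these constraints gives the stated polynomial.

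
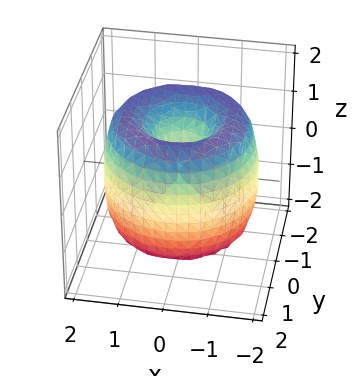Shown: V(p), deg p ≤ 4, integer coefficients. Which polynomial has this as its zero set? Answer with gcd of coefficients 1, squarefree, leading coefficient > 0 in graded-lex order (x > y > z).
x^4 + 2*x^2*y^2 + y^4 - 3*x^2 - 3*y^2 + z^2

The degree is 4 — a generic line meets the surface in up to 4 points.
Symmetries: every cross-section ⟂ z is a circle, so x, y appear only via x² + y².
Observable constraints: one y-axis crossing is at y = 0; one x-axis crossing is at x = 0.
Assembling these constraints gives the stated polynomial.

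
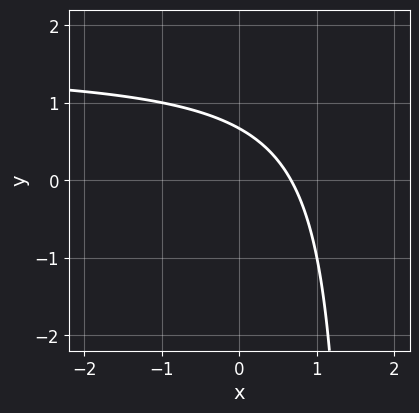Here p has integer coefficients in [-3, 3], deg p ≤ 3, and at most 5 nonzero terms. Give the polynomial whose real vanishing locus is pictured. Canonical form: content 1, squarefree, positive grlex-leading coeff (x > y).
2*x*y - 3*x - 3*y + 2

1. deg p = 2. The shape is more complex than any degree-1 curve.
2. Putting this together gives p.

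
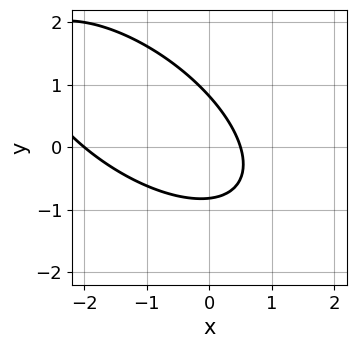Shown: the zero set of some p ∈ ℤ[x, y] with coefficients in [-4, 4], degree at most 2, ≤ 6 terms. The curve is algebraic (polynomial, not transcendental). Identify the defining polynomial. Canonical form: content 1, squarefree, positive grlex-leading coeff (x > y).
2*x^2 + 3*x*y + 3*y^2 + 3*x - 2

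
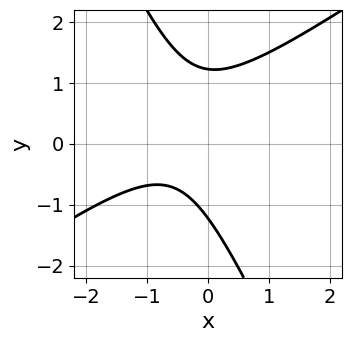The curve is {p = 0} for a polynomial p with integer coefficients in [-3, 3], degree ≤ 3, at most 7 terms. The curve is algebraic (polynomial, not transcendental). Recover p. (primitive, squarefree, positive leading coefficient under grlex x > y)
3*x^2 - 3*x*y - 2*y^2 + 3*x + 3

1. Degree: a generic line meets the curve in up to 2 points, so deg p = 2.
2. Observable constraints: no x-intercept at any integer in the box.
3. The integer polynomial consistent with all of this is the stated p.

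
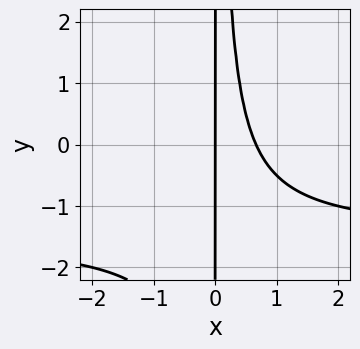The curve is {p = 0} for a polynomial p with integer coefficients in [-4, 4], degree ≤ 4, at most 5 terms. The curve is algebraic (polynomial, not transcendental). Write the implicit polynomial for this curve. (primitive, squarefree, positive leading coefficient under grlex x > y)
2*x^2*y + 3*x^2 - 2*x

(a) deg p = 3. A generic line meets the curve in up to 3 points.
(b) Checking where it meets the axes: one x-axis crossing is at x = 0; every point of the y-axis in the box is on the curve.
(c) The integer polynomial consistent with all of this is the stated p.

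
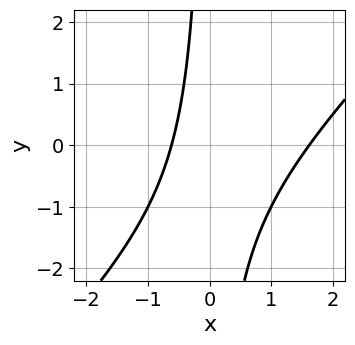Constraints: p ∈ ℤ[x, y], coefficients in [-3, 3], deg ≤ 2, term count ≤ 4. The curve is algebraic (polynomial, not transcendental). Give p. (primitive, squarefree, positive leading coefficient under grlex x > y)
First, degree: a generic line meets the curve in up to 2 points, so deg p = 2.
Then, from the visible intercepts: it misses every integer gridline on the y-axis.
Finally, fitting integer coefficients to these (and the overall shape) gives p.

x^2 - x*y - x - 1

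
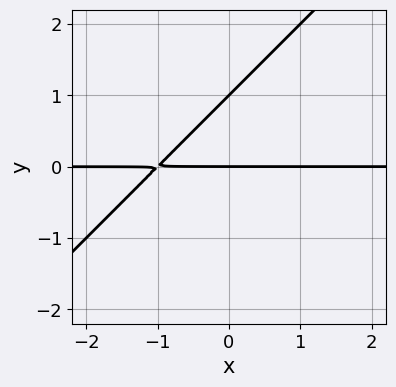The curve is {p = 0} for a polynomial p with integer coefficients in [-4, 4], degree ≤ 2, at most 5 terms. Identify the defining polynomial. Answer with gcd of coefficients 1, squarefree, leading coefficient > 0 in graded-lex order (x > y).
x*y - y^2 + y

Degree: the shape is more complex than any degree-1 curve, so deg p = 2.
Observable constraints: the visible x-axis segment lies entirely on the curve; the y-axis gridline crossings are at y ∈ {0, 1}.
Matching integer coefficients to the picture gives p.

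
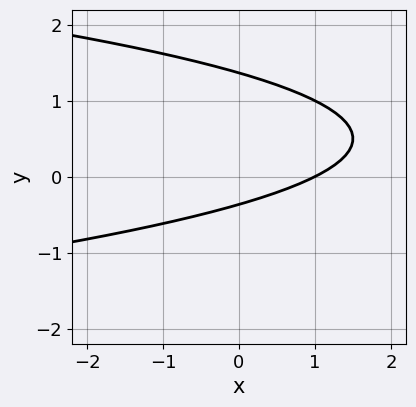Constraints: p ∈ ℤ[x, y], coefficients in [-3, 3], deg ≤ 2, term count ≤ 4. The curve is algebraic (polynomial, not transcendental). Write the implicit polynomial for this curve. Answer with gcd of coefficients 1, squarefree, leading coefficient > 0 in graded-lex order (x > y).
2*y^2 + x - 2*y - 1

Degree: the shape is more complex than any degree-1 curve, so deg p = 2.
Observable constraints: it meets the x-axis at x = 1 (among the integer gridlines).
Solving for integer coefficients yields p as stated.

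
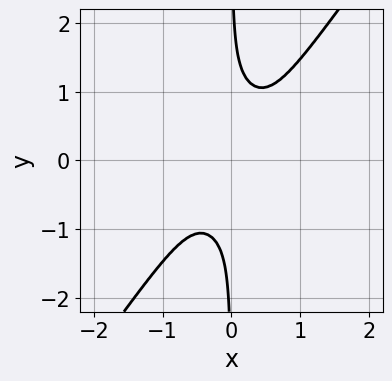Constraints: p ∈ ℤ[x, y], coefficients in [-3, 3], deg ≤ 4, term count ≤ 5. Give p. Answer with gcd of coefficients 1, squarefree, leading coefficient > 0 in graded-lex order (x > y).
2*x^4 + 3*x^3*y + x^2*y^2 - 3*x*y^3 + 1

(a) deg p = 4.
(b) Checking where it meets the axes: it misses every integer gridline on the y-axis; it misses every integer gridline on the x-axis.
(c) Fitting integer coefficients to these (and the overall shape) gives p.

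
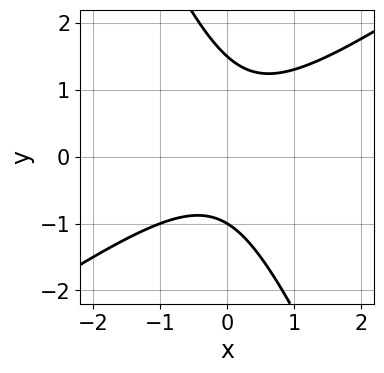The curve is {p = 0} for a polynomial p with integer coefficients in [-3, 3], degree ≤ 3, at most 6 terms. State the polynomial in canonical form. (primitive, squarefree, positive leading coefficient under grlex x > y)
3*x^2 - 3*x*y - 2*y^2 + y + 3

1. Degree: the shape is more complex than any degree-1 curve, so deg p = 2.
2. Against the integer gridlines: one y-axis crossing is at y = -1; no x-intercept at any integer in the box.
3. The integer polynomial consistent with all of this is the stated p.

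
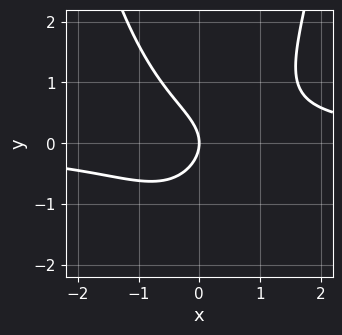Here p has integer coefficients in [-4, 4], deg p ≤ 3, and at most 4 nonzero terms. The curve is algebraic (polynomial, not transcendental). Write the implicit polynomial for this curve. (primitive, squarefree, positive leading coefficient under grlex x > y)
Degree: a generic line meets the curve in up to 3 points, so deg p = 3.
Checking where it meets the axes: one x-axis crossing is at x = 0; one y-axis crossing is at y = 0.
These observations pin down the coefficients.

x^2*y - y^2 - x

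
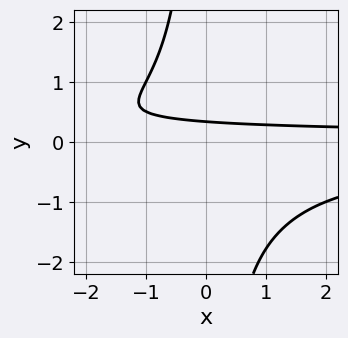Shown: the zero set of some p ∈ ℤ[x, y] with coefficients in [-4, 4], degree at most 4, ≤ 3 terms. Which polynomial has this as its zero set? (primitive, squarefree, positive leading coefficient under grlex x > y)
1. The degree is 3 — a generic line meets the curve in up to 3 points.
2. From the axis intercepts and sections: it misses every integer gridline on the x-axis.
3. Putting this together gives p.

2*x*y^2 + 3*y - 1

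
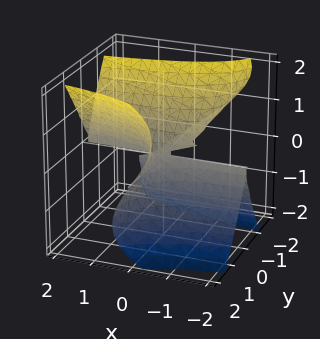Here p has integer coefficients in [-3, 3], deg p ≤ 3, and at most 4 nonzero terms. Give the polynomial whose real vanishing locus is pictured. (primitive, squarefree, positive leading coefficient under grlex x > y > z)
3*x*y^2 + 3*y^2*z - 2*z^3 - 2*y*z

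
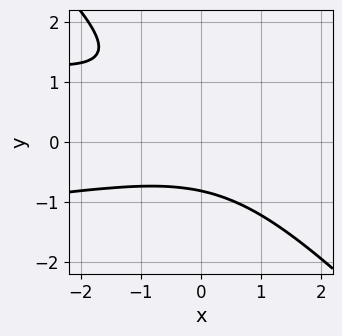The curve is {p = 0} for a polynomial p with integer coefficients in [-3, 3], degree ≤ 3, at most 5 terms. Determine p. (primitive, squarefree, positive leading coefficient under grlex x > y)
3*x*y^2 + 3*y^3 + x^2 - 2*y^2 + 3

(a) The degree is 3 — no degree-2 curve has this shape.
(b) Reading off the gridlines: no x-intercept at any integer in the box.
(c) The integer polynomial consistent with all of this is the stated p.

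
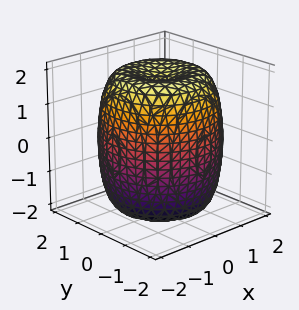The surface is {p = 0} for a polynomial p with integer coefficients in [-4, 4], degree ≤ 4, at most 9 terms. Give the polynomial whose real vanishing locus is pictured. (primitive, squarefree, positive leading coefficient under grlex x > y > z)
x^4 + 2*x^2*y^2 + y^4 - 2*x^2 - 2*y^2 + z^2 - 3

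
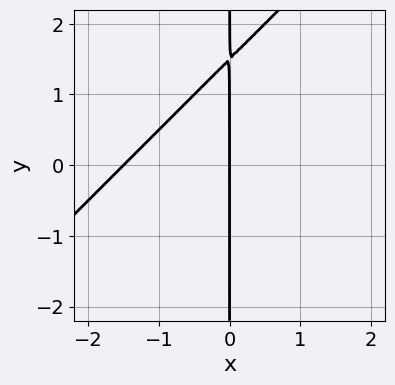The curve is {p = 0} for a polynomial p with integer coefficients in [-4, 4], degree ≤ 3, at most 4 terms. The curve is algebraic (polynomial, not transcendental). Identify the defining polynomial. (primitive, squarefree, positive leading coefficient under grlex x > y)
2*x^2 - 2*x*y + 3*x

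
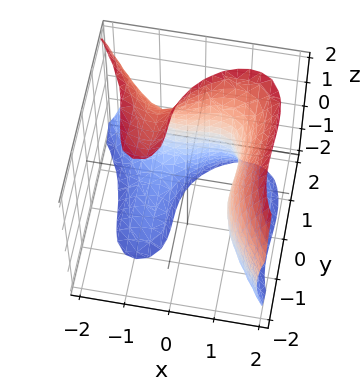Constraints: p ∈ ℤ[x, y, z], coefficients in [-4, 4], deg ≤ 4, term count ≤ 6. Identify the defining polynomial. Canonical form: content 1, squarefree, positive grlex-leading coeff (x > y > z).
3*x^3 - 2*x*z^2 + 2*y^3 - x*y - 3

Degree: no degree-2 surface has this shape, so deg p = 3.
From the axis intercepts and sections: the surface avoids every integer z-axis point in the box; one x-axis crossing is at x = 1.
These observations pin down the coefficients.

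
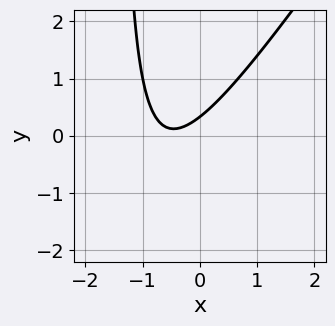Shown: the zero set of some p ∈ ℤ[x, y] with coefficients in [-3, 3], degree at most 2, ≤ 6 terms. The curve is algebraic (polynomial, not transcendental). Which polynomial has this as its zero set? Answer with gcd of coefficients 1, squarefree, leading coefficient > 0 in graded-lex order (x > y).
1. The degree is 2 — no degree-1 curve has this shape.
2. From the visible intercepts: it misses every integer gridline on the x-axis.
3. Fitting integer coefficients to these (and the overall shape) gives p.

3*x^2 - 2*x*y + 3*x - 3*y + 1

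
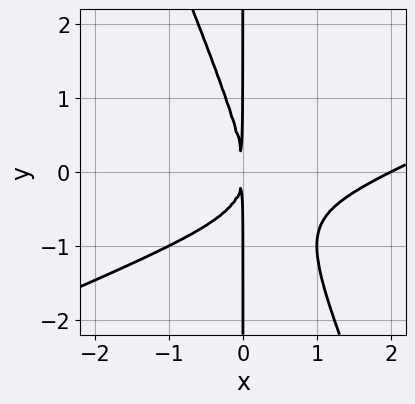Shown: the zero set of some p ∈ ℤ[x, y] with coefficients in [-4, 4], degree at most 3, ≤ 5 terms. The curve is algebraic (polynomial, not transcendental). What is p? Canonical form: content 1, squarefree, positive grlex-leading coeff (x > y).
First, deg p = 3. A generic line meets the curve in up to 3 points.
Then, observable constraints: every point of the y-axis in the box is on the curve; it crosses the x-axis at the gridline x = 2.
Finally, the integer polynomial consistent with all of this is the stated p.

x^3 - 2*x^2*y - x*y^2 - 2*x^2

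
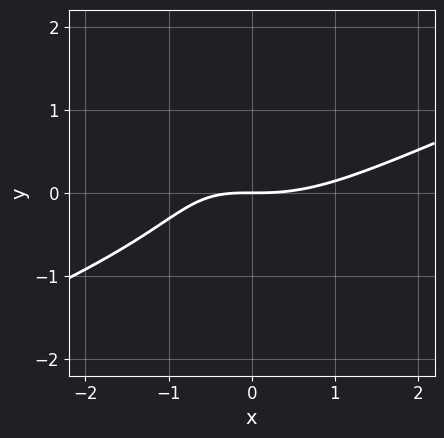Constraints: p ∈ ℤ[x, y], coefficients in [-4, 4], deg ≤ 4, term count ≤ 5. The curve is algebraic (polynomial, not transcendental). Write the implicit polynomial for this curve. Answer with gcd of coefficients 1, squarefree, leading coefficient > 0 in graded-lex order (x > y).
The degree is 3 — a generic line meets the curve in up to 3 points.
Reading off the gridlines: it meets the y-axis at y = 0 (among the integer gridlines); one x-axis crossing is at x = 0.
Matching integer coefficients to the picture gives p.

x^3 - 2*x^2*y - 2*y^3 - 2*x*y - 3*y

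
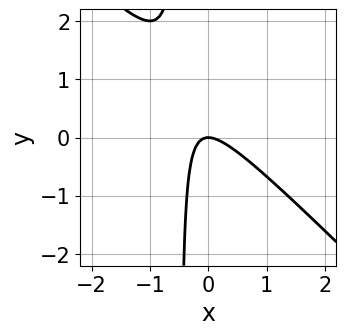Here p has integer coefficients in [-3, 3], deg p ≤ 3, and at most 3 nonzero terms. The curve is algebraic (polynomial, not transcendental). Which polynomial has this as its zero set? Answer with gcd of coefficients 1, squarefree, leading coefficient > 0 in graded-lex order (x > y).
2*x^2 + 2*x*y + y

1. The degree is 2 — the shape is more complex than any degree-1 curve.
2. From the axis intercepts and sections: it meets the y-axis at y = 0 (among the integer gridlines); one x-axis crossing is at x = 0.
3. Together with the visible shape, these determine p as stated.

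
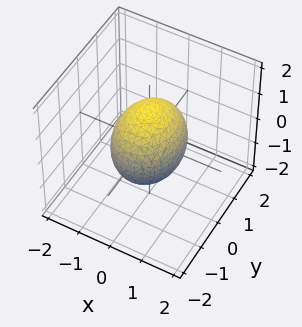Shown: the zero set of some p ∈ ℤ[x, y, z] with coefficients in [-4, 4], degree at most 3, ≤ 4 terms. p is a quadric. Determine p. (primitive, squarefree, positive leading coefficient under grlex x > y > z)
3*x^2 + 2*y^2 + 2*z^2 - 3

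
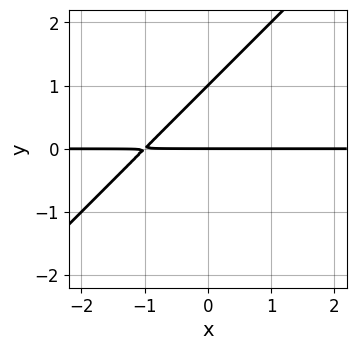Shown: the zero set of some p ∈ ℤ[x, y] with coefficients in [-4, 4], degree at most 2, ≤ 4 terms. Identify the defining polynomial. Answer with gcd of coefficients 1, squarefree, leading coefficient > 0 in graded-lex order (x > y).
First, degree: a generic line meets the curve in up to 2 points, so deg p = 2.
Next, from the visible intercepts: the y-axis gridline crossings are at y ∈ {0, 1}; the visible x-axis segment lies entirely on the curve.
Finally, solving for integer coefficients yields p as stated.

x*y - y^2 + y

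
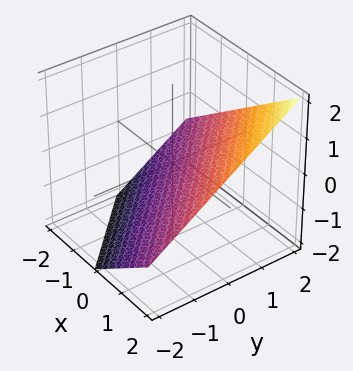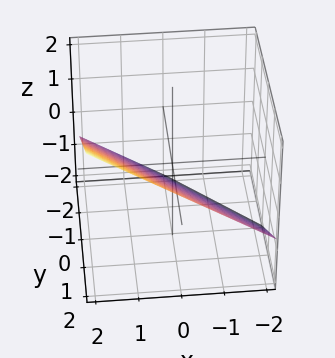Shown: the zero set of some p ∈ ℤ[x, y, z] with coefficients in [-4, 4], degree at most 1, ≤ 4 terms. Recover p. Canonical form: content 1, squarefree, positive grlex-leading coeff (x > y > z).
2*x + 2*y - 3*z - 2

The degree is 1 — every cross-section is a straight line — this is a plane.
Against the integer gridlines: it meets the x-axis at x = 1 (among the integer gridlines); one y-axis crossing is at y = 1.
Assembling these constraints gives the stated polynomial.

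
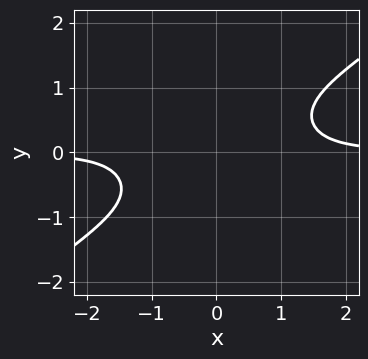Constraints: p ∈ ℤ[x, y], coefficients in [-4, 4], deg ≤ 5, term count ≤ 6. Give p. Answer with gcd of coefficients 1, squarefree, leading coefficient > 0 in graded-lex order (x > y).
1. deg p = 4. A generic line meets the curve in up to 4 points.
2. From the axis intercepts and sections: the curve avoids every integer x-axis point in the box; it misses every integer gridline on the y-axis.
3. These observations pin down the coefficients.

x^3*y - x^2*y^2 - y^4 - 1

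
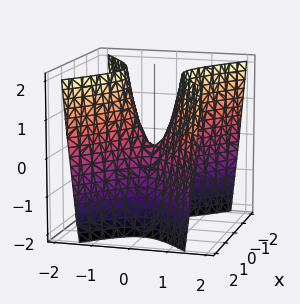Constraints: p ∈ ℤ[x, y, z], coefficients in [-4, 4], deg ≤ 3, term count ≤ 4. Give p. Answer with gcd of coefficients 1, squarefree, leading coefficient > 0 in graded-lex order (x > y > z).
The degree is 2 — a hyperbolic paraboloid; a quadric.
Symmetries: mirror symmetry x ↦ −x ⇒ only even powers of x; the y ↦ −y reflection is a symmetry, so y appears only in even powers.
Checking where it meets the axes: it meets the y-axis at y = 0 (among the integer gridlines); it meets the z-axis at z = 0 (among the integer gridlines).
Assembling these constraints gives the stated polynomial.

2*x^2 - 3*y^2 + z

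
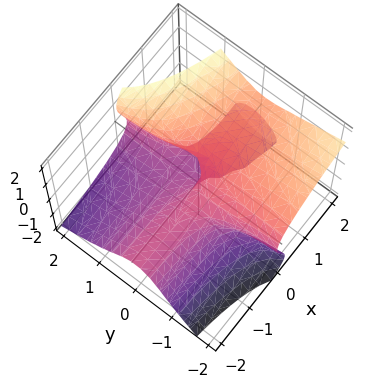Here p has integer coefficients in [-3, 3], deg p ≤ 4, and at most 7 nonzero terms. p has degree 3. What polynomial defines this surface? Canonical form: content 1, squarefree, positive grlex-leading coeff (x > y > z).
3*x*y^2 + 3*y*z^2 - 3*z^3 + 2*x*z - y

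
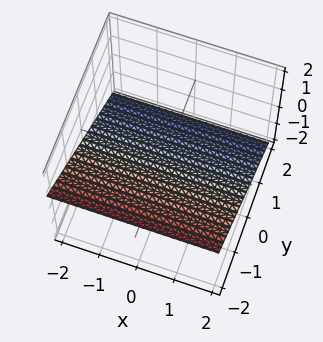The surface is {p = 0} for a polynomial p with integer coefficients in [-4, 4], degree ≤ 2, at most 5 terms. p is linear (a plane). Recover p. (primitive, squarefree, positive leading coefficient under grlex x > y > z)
2*y + 3*z + 2

(a) Degree: the surface is flat (a plane), so deg p = 1.
(b) Against the integer gridlines: it crosses the y-axis at the gridline y = -1; it misses every integer gridline on the x-axis.
(c) Matching integer coefficients to the picture gives p.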